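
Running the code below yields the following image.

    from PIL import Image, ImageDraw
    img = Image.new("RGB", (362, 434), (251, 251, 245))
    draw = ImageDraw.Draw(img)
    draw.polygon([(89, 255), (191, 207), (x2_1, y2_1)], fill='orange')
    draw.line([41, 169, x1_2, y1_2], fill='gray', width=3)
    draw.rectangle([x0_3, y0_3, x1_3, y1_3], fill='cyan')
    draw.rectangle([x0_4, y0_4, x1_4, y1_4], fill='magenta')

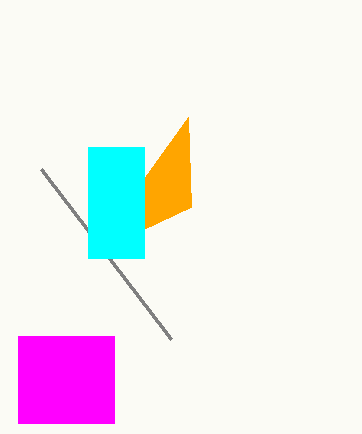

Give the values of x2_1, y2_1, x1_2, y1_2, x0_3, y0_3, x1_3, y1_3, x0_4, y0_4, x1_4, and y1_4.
x2_1 = 188
y2_1 = 117
x1_2 = 171
y1_2 = 339
x0_3 = 88
y0_3 = 147
x1_3 = 144
y1_3 = 258
x0_4 = 18
y0_4 = 336
x1_4 = 114
y1_4 = 423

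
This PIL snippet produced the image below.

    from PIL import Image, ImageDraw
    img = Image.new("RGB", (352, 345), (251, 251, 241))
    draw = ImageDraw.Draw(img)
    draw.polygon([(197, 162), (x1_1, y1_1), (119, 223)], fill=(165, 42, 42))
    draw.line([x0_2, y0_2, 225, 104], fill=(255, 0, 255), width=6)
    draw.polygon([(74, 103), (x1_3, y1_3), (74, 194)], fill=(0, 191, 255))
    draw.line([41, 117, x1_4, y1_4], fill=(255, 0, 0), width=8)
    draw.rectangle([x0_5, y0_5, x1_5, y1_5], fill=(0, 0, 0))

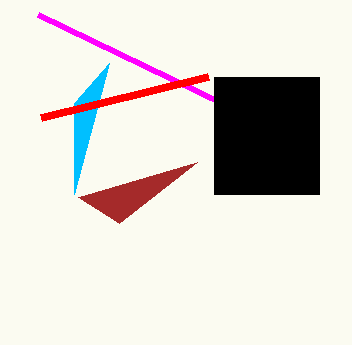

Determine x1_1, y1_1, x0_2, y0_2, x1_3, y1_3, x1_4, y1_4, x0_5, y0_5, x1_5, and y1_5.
x1_1 = 78
y1_1 = 197
x0_2 = 38
y0_2 = 14
x1_3 = 109
y1_3 = 63
x1_4 = 208
y1_4 = 76
x0_5 = 214
y0_5 = 77
x1_5 = 319
y1_5 = 194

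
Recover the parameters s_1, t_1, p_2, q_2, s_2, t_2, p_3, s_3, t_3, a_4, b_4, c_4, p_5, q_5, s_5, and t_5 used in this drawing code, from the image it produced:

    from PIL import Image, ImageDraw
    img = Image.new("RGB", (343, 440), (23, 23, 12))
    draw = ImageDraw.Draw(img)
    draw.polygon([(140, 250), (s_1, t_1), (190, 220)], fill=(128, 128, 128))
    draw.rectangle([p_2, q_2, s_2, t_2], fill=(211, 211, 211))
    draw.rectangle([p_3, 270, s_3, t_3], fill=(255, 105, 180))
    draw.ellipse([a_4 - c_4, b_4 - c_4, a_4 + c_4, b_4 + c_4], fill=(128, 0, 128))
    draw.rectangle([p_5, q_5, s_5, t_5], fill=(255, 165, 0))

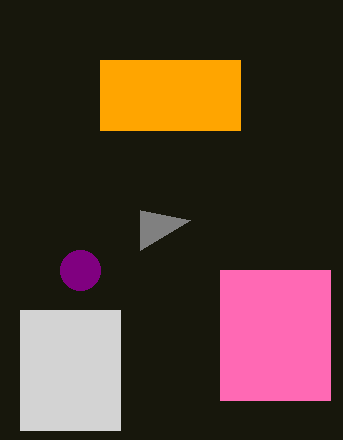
s_1 = 140
t_1 = 210
p_2 = 20
q_2 = 310
s_2 = 120
t_2 = 430
p_3 = 220
s_3 = 330
t_3 = 400
a_4 = 80
b_4 = 270
c_4 = 20
p_5 = 100
q_5 = 60
s_5 = 240
t_5 = 130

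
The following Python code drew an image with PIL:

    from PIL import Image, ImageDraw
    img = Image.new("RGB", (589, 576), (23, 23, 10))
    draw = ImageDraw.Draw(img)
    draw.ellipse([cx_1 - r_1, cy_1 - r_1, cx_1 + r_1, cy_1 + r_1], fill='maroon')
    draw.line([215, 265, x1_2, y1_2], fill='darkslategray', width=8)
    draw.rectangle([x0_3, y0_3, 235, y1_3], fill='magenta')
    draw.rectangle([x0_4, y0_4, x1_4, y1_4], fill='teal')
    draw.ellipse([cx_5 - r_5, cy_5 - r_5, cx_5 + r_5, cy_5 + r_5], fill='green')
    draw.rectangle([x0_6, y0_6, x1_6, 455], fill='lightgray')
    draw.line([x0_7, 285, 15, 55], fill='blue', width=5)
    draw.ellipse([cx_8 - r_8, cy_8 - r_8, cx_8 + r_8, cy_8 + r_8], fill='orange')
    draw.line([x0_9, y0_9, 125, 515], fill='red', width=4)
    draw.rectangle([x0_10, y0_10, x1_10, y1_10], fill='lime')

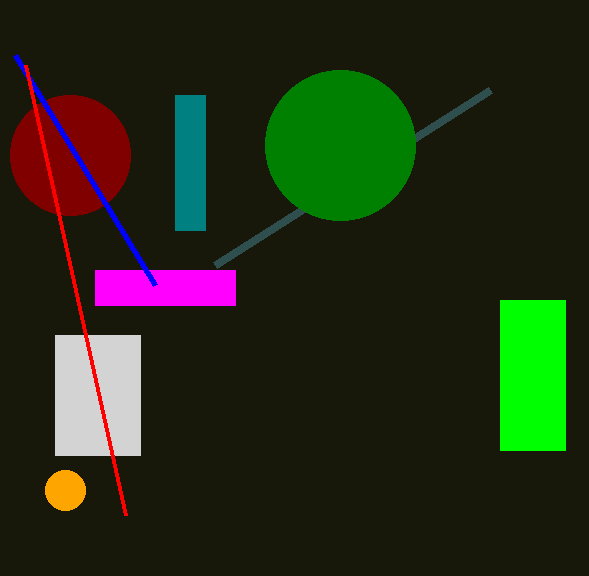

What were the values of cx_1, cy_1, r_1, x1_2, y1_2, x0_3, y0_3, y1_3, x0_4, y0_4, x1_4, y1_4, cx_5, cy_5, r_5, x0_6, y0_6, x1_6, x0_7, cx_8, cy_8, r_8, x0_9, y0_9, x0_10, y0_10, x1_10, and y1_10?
cx_1 = 70; cy_1 = 155; r_1 = 60; x1_2 = 490; y1_2 = 90; x0_3 = 95; y0_3 = 270; y1_3 = 305; x0_4 = 175; y0_4 = 95; x1_4 = 205; y1_4 = 230; cx_5 = 340; cy_5 = 145; r_5 = 75; x0_6 = 55; y0_6 = 335; x1_6 = 140; x0_7 = 155; cx_8 = 65; cy_8 = 490; r_8 = 20; x0_9 = 25; y0_9 = 65; x0_10 = 500; y0_10 = 300; x1_10 = 565; y1_10 = 450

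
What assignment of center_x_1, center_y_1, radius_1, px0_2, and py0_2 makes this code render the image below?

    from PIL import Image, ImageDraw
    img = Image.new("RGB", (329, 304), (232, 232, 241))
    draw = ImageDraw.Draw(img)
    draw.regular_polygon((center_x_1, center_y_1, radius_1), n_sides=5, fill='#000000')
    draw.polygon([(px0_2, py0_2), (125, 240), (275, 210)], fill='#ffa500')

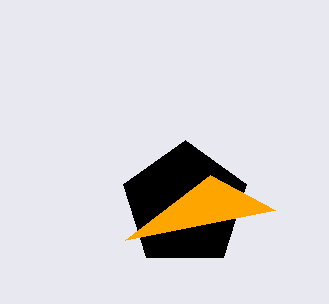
center_x_1 = 185; center_y_1 = 205; radius_1 = 65; px0_2 = 210; py0_2 = 175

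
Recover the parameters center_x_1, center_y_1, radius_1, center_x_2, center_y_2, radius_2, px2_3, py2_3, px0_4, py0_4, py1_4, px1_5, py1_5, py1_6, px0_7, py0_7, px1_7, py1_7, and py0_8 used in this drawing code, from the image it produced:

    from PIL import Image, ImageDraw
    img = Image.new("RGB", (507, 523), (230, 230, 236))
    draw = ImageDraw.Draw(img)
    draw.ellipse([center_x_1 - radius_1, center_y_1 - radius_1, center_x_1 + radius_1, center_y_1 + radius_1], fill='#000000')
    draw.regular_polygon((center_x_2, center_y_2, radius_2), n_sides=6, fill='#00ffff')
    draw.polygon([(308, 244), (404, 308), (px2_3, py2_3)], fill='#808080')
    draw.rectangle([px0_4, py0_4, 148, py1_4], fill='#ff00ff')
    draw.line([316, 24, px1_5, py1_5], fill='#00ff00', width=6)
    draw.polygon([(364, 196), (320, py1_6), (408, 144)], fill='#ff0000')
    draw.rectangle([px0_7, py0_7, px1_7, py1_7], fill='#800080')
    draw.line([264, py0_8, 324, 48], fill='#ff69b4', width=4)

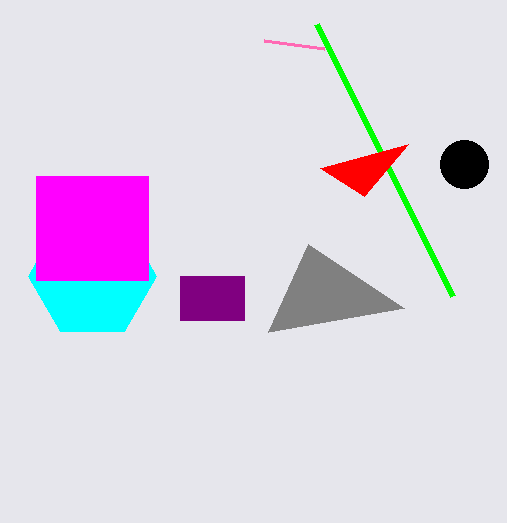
center_x_1 = 464; center_y_1 = 164; radius_1 = 24; center_x_2 = 92; center_y_2 = 276; radius_2 = 64; px2_3 = 268; py2_3 = 332; px0_4 = 36; py0_4 = 176; py1_4 = 280; px1_5 = 452; py1_5 = 296; py1_6 = 168; px0_7 = 180; py0_7 = 276; px1_7 = 244; py1_7 = 320; py0_8 = 40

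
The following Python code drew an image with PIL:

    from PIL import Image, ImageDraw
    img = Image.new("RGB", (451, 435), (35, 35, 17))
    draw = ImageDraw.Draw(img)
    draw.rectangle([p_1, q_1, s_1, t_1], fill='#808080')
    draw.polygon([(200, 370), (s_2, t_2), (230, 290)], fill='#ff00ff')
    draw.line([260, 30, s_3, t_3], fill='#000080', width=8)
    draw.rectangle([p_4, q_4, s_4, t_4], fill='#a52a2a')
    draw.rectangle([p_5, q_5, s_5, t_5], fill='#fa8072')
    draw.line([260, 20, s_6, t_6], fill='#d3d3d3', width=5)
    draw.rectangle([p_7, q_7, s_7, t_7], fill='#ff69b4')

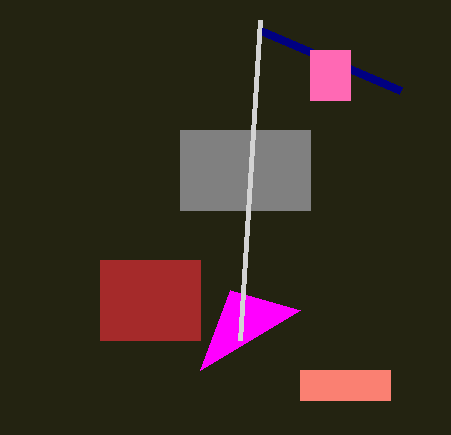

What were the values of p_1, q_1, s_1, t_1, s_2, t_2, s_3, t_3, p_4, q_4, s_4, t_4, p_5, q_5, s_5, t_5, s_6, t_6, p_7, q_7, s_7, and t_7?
p_1 = 180; q_1 = 130; s_1 = 310; t_1 = 210; s_2 = 300; t_2 = 310; s_3 = 400; t_3 = 90; p_4 = 100; q_4 = 260; s_4 = 200; t_4 = 340; p_5 = 300; q_5 = 370; s_5 = 390; t_5 = 400; s_6 = 240; t_6 = 340; p_7 = 310; q_7 = 50; s_7 = 350; t_7 = 100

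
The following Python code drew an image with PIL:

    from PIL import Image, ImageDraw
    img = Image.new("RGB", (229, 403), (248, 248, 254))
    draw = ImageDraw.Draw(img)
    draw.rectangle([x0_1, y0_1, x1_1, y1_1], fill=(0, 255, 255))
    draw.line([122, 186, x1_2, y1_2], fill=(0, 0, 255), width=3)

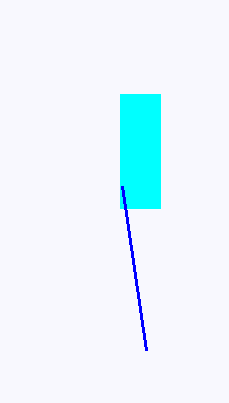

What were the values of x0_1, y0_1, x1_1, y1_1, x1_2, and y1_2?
x0_1 = 120; y0_1 = 94; x1_1 = 160; y1_1 = 208; x1_2 = 146; y1_2 = 350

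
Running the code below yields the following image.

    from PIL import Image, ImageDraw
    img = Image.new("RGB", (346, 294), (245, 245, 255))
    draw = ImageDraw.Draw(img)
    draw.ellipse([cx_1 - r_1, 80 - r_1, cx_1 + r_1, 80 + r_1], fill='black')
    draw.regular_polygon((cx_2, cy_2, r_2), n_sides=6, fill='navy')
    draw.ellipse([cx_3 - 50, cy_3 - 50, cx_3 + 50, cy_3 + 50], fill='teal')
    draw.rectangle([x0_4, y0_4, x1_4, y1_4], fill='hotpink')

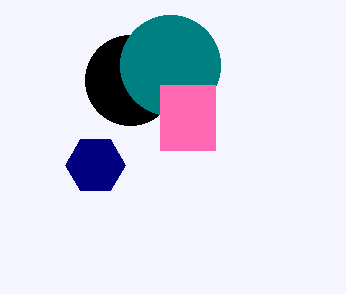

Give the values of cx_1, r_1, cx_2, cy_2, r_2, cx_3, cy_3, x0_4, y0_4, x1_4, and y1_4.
cx_1 = 130
r_1 = 45
cx_2 = 95
cy_2 = 165
r_2 = 30
cx_3 = 170
cy_3 = 65
x0_4 = 160
y0_4 = 85
x1_4 = 215
y1_4 = 150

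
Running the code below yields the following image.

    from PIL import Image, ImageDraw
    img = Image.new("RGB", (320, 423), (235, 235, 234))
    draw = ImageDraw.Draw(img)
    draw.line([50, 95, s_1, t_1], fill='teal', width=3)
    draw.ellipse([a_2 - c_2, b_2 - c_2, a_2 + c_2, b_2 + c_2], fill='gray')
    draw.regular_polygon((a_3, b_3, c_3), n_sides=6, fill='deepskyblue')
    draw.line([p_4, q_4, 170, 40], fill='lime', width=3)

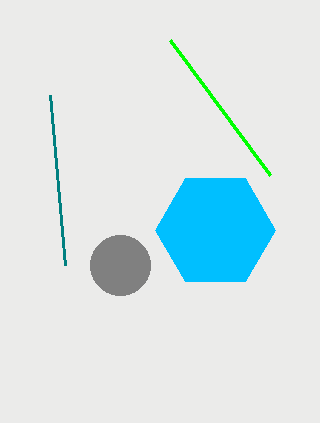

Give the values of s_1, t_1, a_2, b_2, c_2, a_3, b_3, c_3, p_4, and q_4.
s_1 = 65; t_1 = 265; a_2 = 120; b_2 = 265; c_2 = 30; a_3 = 215; b_3 = 230; c_3 = 60; p_4 = 270; q_4 = 175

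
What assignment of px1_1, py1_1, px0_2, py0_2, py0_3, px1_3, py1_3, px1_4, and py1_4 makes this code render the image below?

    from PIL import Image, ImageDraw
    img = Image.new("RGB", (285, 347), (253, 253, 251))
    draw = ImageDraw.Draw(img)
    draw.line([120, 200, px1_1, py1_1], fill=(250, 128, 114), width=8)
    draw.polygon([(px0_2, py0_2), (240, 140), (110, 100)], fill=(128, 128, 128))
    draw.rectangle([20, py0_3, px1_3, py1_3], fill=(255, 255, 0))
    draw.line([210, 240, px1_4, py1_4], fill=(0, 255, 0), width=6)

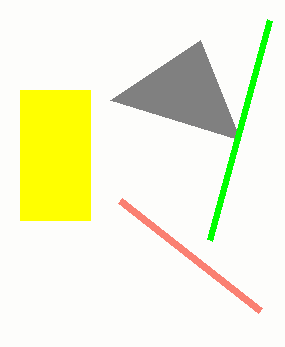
px1_1 = 260, py1_1 = 310, px0_2 = 200, py0_2 = 40, py0_3 = 90, px1_3 = 90, py1_3 = 220, px1_4 = 270, py1_4 = 20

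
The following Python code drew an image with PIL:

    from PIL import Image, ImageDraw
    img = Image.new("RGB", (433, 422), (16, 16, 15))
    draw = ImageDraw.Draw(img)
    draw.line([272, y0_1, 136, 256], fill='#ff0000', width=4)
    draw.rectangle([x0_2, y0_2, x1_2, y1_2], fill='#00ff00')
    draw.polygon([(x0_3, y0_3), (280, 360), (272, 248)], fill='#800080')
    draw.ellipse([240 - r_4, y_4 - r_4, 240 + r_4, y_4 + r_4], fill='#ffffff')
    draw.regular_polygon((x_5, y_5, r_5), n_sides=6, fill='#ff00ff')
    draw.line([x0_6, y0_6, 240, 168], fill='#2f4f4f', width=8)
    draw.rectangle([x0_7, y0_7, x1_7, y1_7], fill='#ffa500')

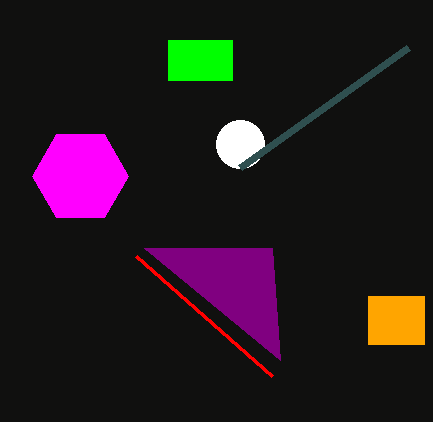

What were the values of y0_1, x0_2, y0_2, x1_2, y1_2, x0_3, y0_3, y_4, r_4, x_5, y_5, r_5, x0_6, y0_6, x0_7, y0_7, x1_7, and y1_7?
y0_1 = 376; x0_2 = 168; y0_2 = 40; x1_2 = 232; y1_2 = 80; x0_3 = 144; y0_3 = 248; y_4 = 144; r_4 = 24; x_5 = 80; y_5 = 176; r_5 = 48; x0_6 = 408; y0_6 = 48; x0_7 = 368; y0_7 = 296; x1_7 = 424; y1_7 = 344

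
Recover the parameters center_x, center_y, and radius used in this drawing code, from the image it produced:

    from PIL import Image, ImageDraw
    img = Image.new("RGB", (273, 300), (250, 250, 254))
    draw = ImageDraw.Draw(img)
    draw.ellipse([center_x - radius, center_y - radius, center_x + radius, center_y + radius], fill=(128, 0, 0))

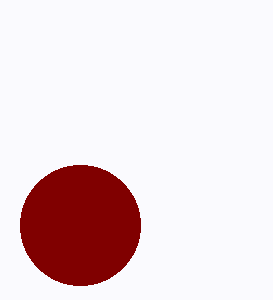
center_x = 80; center_y = 225; radius = 60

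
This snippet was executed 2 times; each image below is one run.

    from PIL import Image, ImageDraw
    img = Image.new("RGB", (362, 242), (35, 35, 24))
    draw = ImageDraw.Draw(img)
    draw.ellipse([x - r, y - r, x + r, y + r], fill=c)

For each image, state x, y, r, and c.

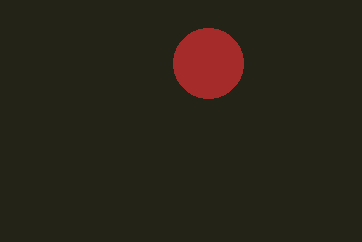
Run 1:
x = 208
y = 63
r = 35
c = 'brown'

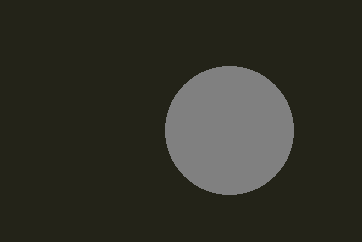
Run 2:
x = 229, y = 130, r = 64, c = 'gray'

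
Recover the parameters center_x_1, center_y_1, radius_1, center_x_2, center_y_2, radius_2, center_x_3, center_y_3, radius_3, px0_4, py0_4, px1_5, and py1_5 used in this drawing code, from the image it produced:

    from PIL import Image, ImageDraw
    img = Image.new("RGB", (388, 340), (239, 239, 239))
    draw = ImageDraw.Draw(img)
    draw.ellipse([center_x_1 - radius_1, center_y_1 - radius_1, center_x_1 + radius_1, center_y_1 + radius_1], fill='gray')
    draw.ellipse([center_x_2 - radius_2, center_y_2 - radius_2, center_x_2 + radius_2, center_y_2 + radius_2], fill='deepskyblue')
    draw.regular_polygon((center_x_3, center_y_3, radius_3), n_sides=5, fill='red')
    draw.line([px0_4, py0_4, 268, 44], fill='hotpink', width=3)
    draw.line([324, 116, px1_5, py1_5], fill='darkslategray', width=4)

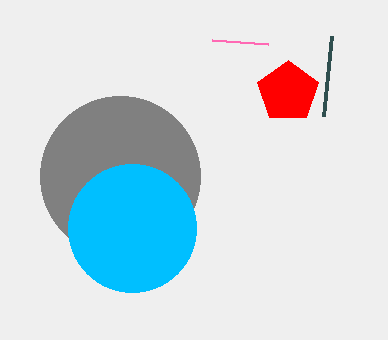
center_x_1 = 120; center_y_1 = 176; radius_1 = 80; center_x_2 = 132; center_y_2 = 228; radius_2 = 64; center_x_3 = 288; center_y_3 = 92; radius_3 = 32; px0_4 = 212; py0_4 = 40; px1_5 = 332; py1_5 = 36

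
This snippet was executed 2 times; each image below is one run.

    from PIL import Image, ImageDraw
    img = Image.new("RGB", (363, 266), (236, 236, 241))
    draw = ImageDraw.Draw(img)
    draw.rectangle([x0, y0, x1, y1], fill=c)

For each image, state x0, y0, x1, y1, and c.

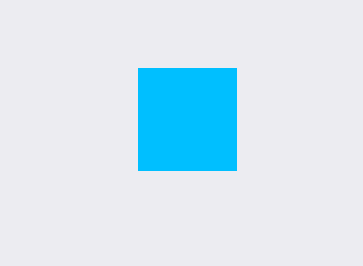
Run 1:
x0 = 138, y0 = 68, x1 = 236, y1 = 170, c = 'deepskyblue'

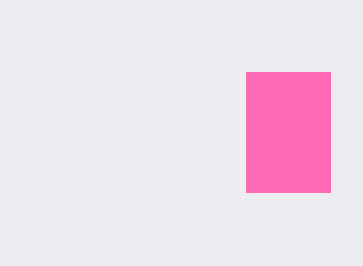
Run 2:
x0 = 246, y0 = 72, x1 = 330, y1 = 192, c = 'hotpink'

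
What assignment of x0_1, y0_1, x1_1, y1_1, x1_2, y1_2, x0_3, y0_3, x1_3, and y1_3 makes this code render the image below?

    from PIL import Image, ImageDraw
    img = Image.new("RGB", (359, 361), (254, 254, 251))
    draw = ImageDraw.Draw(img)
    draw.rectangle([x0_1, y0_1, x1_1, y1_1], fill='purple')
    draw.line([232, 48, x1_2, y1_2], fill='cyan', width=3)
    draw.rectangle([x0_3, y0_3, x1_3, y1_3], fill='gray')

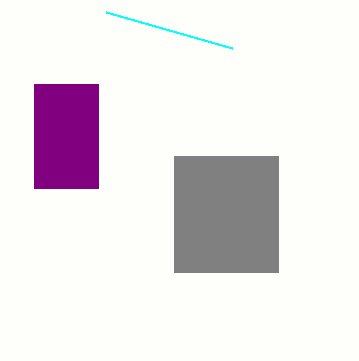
x0_1 = 34
y0_1 = 84
x1_1 = 98
y1_1 = 188
x1_2 = 106
y1_2 = 12
x0_3 = 174
y0_3 = 156
x1_3 = 278
y1_3 = 272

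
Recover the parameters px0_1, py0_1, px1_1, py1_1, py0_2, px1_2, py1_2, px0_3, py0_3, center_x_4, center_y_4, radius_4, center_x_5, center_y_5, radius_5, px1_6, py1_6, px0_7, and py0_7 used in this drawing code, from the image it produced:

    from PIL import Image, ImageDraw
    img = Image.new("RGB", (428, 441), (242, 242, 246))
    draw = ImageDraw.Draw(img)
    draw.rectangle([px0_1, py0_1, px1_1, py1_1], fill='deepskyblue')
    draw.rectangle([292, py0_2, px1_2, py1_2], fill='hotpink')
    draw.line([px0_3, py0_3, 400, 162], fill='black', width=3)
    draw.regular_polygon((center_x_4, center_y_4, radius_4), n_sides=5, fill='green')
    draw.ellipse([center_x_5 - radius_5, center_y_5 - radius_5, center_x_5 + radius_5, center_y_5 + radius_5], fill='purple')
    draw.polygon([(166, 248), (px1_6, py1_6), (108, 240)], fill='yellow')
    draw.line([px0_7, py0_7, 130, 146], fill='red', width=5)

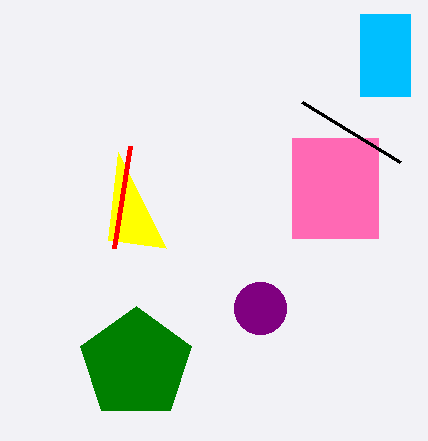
px0_1 = 360
py0_1 = 14
px1_1 = 410
py1_1 = 96
py0_2 = 138
px1_2 = 378
py1_2 = 238
px0_3 = 302
py0_3 = 102
center_x_4 = 136
center_y_4 = 364
radius_4 = 58
center_x_5 = 260
center_y_5 = 308
radius_5 = 26
px1_6 = 118
py1_6 = 152
px0_7 = 114
py0_7 = 248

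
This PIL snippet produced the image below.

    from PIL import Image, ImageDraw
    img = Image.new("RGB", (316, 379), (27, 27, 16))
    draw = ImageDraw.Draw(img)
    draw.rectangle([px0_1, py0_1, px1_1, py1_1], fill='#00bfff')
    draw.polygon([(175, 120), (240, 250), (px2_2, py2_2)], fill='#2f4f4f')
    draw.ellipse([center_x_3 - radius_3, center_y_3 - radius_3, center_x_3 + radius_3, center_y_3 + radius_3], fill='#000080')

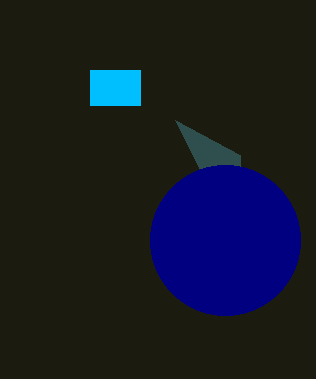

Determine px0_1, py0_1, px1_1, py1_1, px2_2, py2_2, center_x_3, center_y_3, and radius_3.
px0_1 = 90, py0_1 = 70, px1_1 = 140, py1_1 = 105, px2_2 = 240, py2_2 = 155, center_x_3 = 225, center_y_3 = 240, radius_3 = 75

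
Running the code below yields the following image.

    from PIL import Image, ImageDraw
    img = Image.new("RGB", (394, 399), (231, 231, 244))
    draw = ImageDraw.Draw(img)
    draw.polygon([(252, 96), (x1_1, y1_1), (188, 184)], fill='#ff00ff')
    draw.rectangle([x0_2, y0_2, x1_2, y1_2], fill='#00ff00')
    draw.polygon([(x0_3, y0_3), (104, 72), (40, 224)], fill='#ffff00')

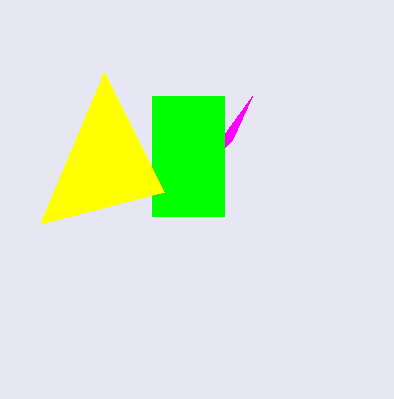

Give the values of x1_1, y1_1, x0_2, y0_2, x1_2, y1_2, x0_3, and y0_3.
x1_1 = 232; y1_1 = 140; x0_2 = 152; y0_2 = 96; x1_2 = 224; y1_2 = 216; x0_3 = 164; y0_3 = 192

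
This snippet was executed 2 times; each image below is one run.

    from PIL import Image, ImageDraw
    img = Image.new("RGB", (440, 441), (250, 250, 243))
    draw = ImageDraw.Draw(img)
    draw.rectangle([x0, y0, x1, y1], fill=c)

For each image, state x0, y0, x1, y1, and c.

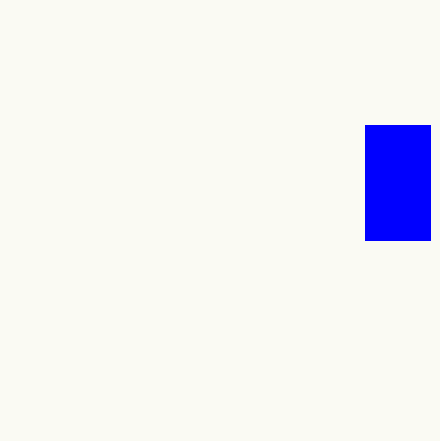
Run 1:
x0 = 365
y0 = 125
x1 = 430
y1 = 240
c = 'blue'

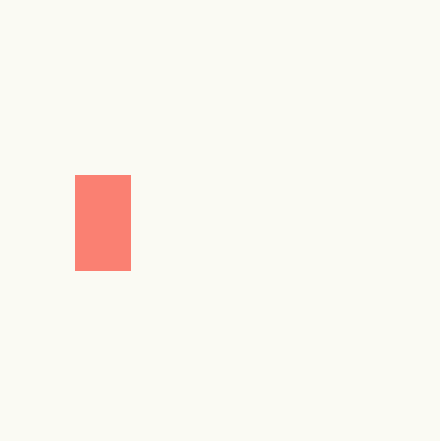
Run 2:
x0 = 75; y0 = 175; x1 = 130; y1 = 270; c = 'salmon'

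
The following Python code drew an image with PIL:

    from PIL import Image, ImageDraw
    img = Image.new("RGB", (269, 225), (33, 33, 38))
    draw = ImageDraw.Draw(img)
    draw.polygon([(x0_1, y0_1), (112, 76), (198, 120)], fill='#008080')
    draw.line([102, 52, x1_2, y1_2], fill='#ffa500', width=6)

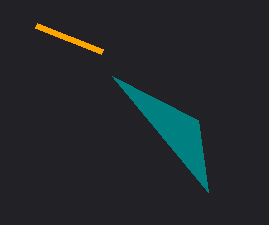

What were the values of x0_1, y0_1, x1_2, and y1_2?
x0_1 = 208; y0_1 = 192; x1_2 = 36; y1_2 = 26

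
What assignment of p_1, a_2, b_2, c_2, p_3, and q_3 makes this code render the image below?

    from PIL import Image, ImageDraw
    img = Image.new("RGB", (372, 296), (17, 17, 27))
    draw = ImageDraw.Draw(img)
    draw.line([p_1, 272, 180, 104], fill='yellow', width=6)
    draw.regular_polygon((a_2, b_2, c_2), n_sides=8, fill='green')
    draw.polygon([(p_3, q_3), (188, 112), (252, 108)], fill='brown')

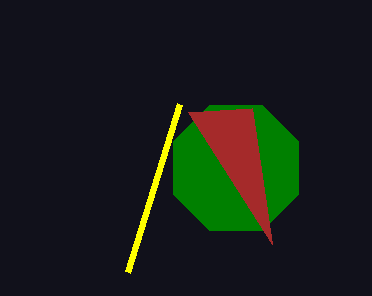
p_1 = 128; a_2 = 236; b_2 = 168; c_2 = 68; p_3 = 272; q_3 = 244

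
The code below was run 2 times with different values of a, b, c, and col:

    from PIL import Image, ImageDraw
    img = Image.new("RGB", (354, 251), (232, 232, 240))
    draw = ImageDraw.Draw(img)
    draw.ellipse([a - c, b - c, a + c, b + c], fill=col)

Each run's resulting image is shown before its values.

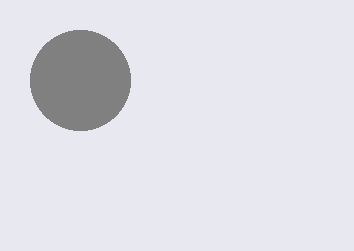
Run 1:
a = 80
b = 80
c = 50
col = 'gray'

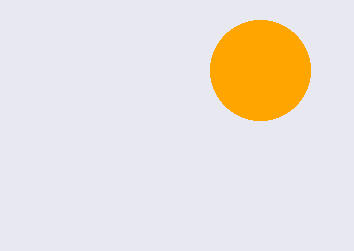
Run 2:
a = 260, b = 70, c = 50, col = 'orange'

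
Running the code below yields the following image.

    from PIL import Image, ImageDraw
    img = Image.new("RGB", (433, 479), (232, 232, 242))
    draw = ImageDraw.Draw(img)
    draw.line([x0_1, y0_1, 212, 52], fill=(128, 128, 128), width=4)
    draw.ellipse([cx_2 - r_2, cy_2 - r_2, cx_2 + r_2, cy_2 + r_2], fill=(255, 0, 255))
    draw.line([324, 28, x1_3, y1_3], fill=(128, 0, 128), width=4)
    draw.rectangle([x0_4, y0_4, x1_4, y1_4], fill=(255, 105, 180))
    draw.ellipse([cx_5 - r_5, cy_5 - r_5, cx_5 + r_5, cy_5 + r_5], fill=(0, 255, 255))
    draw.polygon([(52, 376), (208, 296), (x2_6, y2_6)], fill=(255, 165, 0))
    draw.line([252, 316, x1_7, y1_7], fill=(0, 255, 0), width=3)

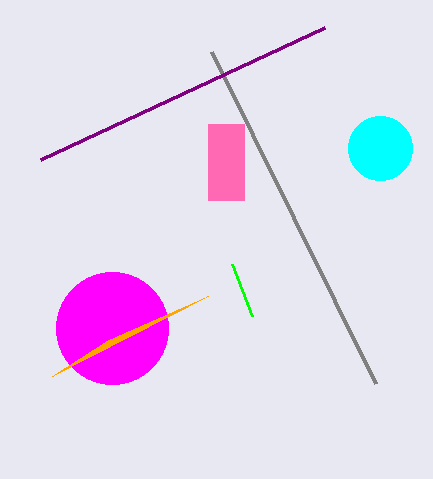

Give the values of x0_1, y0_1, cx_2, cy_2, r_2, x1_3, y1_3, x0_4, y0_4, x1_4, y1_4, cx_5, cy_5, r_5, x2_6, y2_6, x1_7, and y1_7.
x0_1 = 376
y0_1 = 384
cx_2 = 112
cy_2 = 328
r_2 = 56
x1_3 = 40
y1_3 = 160
x0_4 = 208
y0_4 = 124
x1_4 = 244
y1_4 = 200
cx_5 = 380
cy_5 = 148
r_5 = 32
x2_6 = 108
y2_6 = 340
x1_7 = 232
y1_7 = 264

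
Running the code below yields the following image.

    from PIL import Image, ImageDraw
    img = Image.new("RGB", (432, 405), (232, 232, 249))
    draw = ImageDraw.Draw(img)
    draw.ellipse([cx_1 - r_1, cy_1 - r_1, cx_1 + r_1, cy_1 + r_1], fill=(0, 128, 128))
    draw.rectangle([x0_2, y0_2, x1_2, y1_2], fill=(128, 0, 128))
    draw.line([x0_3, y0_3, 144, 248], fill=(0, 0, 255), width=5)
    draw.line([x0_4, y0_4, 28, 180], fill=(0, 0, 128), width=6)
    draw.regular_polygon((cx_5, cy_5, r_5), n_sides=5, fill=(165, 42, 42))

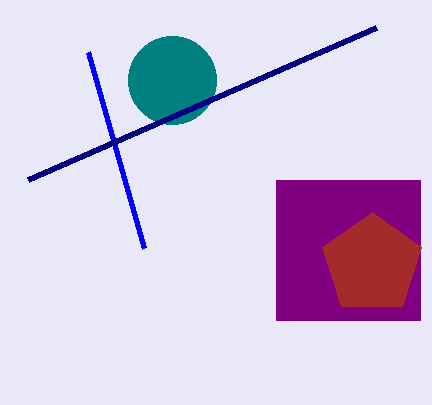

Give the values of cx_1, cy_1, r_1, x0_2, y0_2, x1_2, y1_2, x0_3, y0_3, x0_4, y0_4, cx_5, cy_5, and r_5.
cx_1 = 172; cy_1 = 80; r_1 = 44; x0_2 = 276; y0_2 = 180; x1_2 = 420; y1_2 = 320; x0_3 = 88; y0_3 = 52; x0_4 = 376; y0_4 = 28; cx_5 = 372; cy_5 = 264; r_5 = 52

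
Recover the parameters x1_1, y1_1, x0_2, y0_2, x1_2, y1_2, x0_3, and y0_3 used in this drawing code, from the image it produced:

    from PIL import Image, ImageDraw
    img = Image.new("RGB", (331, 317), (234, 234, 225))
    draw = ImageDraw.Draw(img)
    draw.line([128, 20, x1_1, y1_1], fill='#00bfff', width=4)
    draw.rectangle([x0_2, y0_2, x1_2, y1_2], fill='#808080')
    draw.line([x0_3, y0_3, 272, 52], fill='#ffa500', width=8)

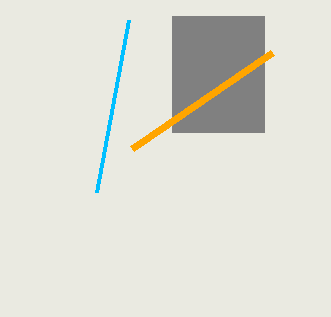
x1_1 = 96
y1_1 = 192
x0_2 = 172
y0_2 = 16
x1_2 = 264
y1_2 = 132
x0_3 = 132
y0_3 = 148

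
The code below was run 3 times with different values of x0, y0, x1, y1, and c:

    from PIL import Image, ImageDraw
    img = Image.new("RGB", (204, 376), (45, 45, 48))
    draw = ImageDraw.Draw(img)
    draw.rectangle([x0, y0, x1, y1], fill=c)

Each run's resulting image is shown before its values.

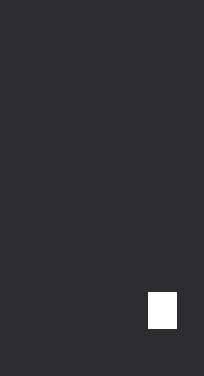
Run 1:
x0 = 148, y0 = 292, x1 = 176, y1 = 328, c = 'white'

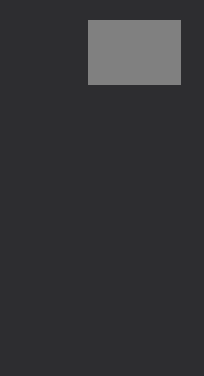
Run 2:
x0 = 88; y0 = 20; x1 = 180; y1 = 84; c = 'gray'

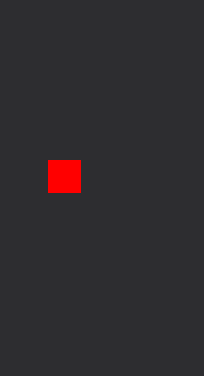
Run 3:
x0 = 48
y0 = 160
x1 = 80
y1 = 192
c = 'red'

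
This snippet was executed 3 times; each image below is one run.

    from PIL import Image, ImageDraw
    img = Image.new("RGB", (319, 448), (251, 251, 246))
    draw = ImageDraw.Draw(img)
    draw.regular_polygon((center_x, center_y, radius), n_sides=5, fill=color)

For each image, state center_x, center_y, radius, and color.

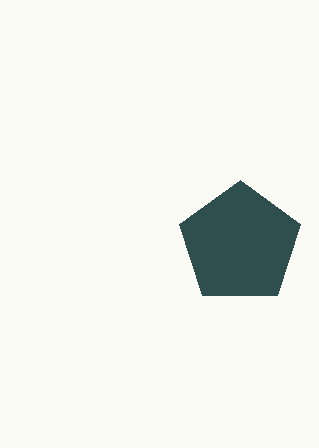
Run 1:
center_x = 240, center_y = 244, radius = 64, color = 'darkslategray'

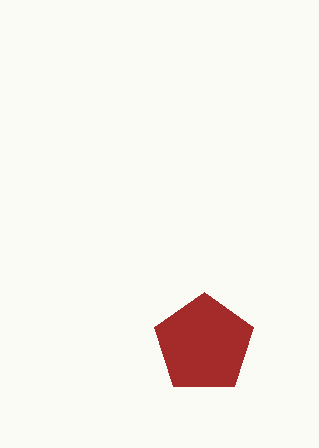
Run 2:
center_x = 204
center_y = 344
radius = 52
color = 'brown'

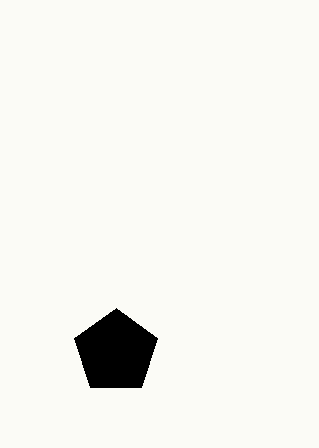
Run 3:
center_x = 116, center_y = 352, radius = 44, color = 'black'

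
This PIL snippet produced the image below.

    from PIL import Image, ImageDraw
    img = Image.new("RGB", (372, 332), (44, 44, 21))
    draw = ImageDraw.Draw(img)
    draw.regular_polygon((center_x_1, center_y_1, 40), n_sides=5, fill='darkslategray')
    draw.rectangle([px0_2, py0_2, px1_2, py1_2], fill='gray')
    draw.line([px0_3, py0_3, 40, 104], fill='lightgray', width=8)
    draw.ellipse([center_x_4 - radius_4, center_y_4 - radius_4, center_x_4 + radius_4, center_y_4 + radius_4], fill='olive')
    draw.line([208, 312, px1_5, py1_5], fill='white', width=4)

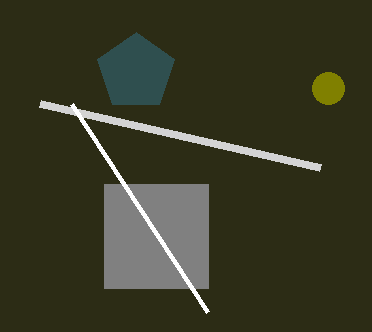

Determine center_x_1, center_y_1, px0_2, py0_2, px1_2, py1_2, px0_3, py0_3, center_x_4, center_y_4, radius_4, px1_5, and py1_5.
center_x_1 = 136, center_y_1 = 72, px0_2 = 104, py0_2 = 184, px1_2 = 208, py1_2 = 288, px0_3 = 320, py0_3 = 168, center_x_4 = 328, center_y_4 = 88, radius_4 = 16, px1_5 = 72, py1_5 = 104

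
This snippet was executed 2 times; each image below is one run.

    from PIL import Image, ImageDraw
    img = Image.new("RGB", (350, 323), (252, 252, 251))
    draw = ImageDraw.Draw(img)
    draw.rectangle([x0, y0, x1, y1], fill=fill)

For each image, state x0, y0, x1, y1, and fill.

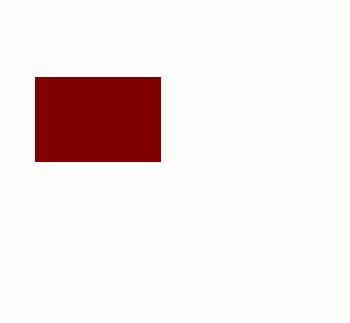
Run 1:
x0 = 35; y0 = 77; x1 = 160; y1 = 161; fill = 'maroon'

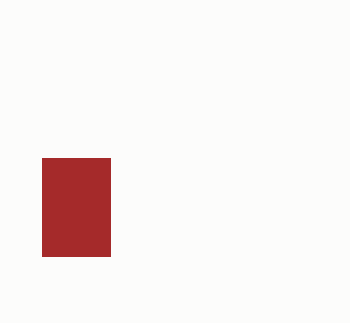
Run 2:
x0 = 42
y0 = 158
x1 = 110
y1 = 256
fill = 'brown'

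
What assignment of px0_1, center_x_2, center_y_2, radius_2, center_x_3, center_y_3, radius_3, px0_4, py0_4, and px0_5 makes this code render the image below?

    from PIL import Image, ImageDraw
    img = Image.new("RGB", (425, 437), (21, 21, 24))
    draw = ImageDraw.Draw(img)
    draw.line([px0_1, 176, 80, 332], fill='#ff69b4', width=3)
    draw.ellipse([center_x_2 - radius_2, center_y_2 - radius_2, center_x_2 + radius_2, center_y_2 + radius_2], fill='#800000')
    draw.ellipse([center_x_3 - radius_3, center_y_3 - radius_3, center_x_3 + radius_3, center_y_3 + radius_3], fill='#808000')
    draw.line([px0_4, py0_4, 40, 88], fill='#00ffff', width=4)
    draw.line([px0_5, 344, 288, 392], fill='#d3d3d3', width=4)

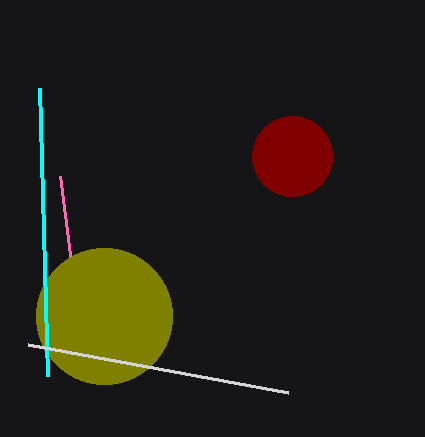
px0_1 = 60
center_x_2 = 292
center_y_2 = 156
radius_2 = 40
center_x_3 = 104
center_y_3 = 316
radius_3 = 68
px0_4 = 48
py0_4 = 376
px0_5 = 28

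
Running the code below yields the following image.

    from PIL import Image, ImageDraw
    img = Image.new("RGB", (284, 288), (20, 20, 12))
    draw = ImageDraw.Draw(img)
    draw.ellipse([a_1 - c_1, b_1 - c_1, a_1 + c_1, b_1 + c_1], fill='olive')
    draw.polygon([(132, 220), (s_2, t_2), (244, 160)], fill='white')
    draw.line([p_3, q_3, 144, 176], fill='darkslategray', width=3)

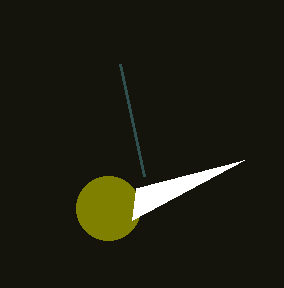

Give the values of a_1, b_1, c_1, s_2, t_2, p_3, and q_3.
a_1 = 108
b_1 = 208
c_1 = 32
s_2 = 136
t_2 = 188
p_3 = 120
q_3 = 64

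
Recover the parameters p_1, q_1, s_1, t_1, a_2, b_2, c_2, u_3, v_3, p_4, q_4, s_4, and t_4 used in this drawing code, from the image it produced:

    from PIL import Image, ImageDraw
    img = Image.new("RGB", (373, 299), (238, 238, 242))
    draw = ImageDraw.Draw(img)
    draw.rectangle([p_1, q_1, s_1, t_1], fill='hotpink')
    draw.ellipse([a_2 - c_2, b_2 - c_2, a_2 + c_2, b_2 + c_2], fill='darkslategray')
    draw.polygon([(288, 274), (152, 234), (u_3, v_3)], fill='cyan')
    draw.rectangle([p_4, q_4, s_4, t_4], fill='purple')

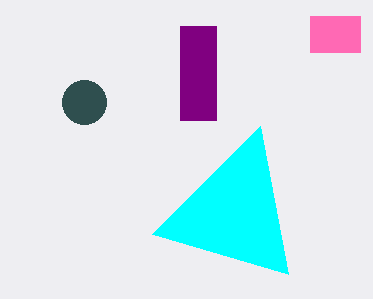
p_1 = 310; q_1 = 16; s_1 = 360; t_1 = 52; a_2 = 84; b_2 = 102; c_2 = 22; u_3 = 260; v_3 = 126; p_4 = 180; q_4 = 26; s_4 = 216; t_4 = 120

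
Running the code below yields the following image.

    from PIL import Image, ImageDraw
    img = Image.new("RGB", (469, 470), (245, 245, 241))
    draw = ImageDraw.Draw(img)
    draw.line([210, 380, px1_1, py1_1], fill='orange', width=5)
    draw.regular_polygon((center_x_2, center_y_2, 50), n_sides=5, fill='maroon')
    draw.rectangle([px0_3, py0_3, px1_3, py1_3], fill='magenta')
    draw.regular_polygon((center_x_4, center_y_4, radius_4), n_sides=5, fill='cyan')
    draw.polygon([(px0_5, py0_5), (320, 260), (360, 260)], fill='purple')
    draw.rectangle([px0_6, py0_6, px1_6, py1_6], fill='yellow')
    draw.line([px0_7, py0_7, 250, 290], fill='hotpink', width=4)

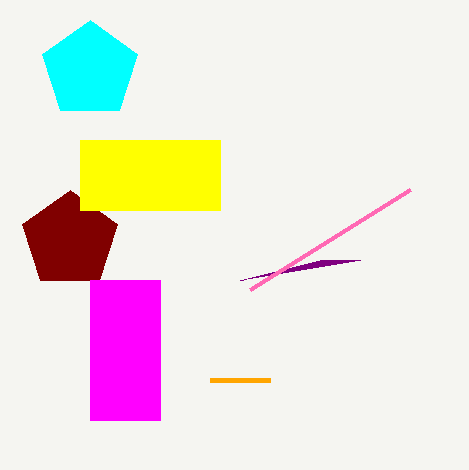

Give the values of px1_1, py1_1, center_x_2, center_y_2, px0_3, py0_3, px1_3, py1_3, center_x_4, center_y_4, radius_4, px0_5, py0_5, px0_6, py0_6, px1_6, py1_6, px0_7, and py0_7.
px1_1 = 270
py1_1 = 380
center_x_2 = 70
center_y_2 = 240
px0_3 = 90
py0_3 = 280
px1_3 = 160
py1_3 = 420
center_x_4 = 90
center_y_4 = 70
radius_4 = 50
px0_5 = 240
py0_5 = 280
px0_6 = 80
py0_6 = 140
px1_6 = 220
py1_6 = 210
px0_7 = 410
py0_7 = 190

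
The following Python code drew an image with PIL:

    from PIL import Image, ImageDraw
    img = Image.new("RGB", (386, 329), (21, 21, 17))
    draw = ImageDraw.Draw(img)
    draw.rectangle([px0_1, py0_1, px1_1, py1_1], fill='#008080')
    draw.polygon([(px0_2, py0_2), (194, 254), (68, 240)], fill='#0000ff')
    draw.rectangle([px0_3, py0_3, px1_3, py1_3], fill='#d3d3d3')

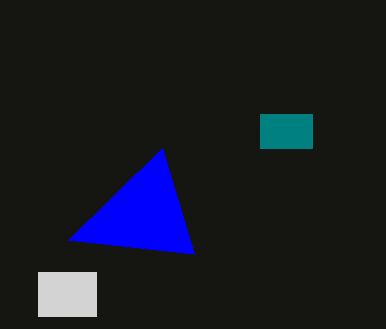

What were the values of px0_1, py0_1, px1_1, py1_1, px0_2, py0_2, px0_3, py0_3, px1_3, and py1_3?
px0_1 = 260, py0_1 = 114, px1_1 = 312, py1_1 = 148, px0_2 = 162, py0_2 = 148, px0_3 = 38, py0_3 = 272, px1_3 = 96, py1_3 = 316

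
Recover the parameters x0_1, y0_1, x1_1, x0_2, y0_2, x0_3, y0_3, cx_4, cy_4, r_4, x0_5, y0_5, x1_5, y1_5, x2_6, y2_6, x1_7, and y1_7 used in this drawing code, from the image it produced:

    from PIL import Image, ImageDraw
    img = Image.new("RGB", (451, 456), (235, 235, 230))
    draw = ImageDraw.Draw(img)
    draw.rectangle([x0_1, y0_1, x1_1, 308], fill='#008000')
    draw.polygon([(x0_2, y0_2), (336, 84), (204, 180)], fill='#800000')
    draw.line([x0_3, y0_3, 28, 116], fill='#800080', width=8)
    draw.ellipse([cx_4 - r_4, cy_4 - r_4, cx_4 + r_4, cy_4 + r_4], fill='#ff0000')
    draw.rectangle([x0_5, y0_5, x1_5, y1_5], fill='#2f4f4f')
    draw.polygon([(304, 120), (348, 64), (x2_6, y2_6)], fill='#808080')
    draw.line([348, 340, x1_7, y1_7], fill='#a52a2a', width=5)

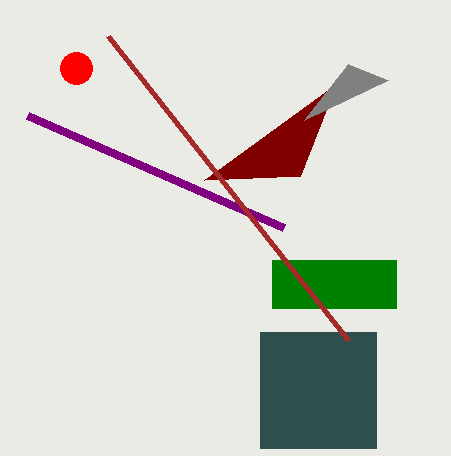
x0_1 = 272, y0_1 = 260, x1_1 = 396, x0_2 = 300, y0_2 = 176, x0_3 = 284, y0_3 = 228, cx_4 = 76, cy_4 = 68, r_4 = 16, x0_5 = 260, y0_5 = 332, x1_5 = 376, y1_5 = 448, x2_6 = 388, y2_6 = 80, x1_7 = 108, y1_7 = 36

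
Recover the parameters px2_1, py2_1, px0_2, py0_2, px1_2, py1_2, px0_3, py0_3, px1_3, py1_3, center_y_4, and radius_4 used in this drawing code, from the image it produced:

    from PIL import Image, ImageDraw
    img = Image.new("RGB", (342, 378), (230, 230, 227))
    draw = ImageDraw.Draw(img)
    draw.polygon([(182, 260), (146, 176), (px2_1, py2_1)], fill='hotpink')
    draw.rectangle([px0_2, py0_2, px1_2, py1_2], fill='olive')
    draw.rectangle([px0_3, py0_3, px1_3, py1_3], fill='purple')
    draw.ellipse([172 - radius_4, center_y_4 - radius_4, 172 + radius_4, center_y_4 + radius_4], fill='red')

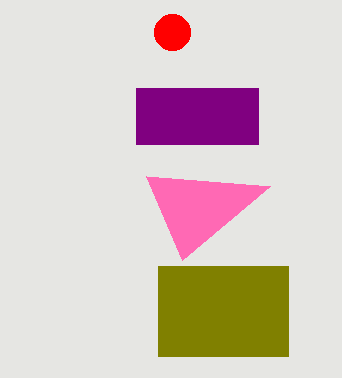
px2_1 = 270, py2_1 = 186, px0_2 = 158, py0_2 = 266, px1_2 = 288, py1_2 = 356, px0_3 = 136, py0_3 = 88, px1_3 = 258, py1_3 = 144, center_y_4 = 32, radius_4 = 18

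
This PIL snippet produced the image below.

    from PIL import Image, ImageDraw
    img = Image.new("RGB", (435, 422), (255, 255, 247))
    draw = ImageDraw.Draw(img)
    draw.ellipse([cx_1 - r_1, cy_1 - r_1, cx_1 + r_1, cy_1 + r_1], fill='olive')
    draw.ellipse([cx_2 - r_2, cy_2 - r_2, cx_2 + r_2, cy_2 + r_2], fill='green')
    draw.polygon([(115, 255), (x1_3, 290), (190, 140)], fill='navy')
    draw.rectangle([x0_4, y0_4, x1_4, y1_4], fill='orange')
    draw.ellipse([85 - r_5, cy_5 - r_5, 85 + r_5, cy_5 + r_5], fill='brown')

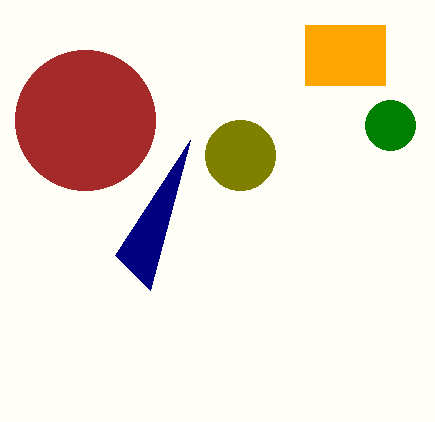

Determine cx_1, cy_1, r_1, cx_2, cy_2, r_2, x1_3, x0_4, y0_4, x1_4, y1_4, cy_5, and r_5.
cx_1 = 240, cy_1 = 155, r_1 = 35, cx_2 = 390, cy_2 = 125, r_2 = 25, x1_3 = 150, x0_4 = 305, y0_4 = 25, x1_4 = 385, y1_4 = 85, cy_5 = 120, r_5 = 70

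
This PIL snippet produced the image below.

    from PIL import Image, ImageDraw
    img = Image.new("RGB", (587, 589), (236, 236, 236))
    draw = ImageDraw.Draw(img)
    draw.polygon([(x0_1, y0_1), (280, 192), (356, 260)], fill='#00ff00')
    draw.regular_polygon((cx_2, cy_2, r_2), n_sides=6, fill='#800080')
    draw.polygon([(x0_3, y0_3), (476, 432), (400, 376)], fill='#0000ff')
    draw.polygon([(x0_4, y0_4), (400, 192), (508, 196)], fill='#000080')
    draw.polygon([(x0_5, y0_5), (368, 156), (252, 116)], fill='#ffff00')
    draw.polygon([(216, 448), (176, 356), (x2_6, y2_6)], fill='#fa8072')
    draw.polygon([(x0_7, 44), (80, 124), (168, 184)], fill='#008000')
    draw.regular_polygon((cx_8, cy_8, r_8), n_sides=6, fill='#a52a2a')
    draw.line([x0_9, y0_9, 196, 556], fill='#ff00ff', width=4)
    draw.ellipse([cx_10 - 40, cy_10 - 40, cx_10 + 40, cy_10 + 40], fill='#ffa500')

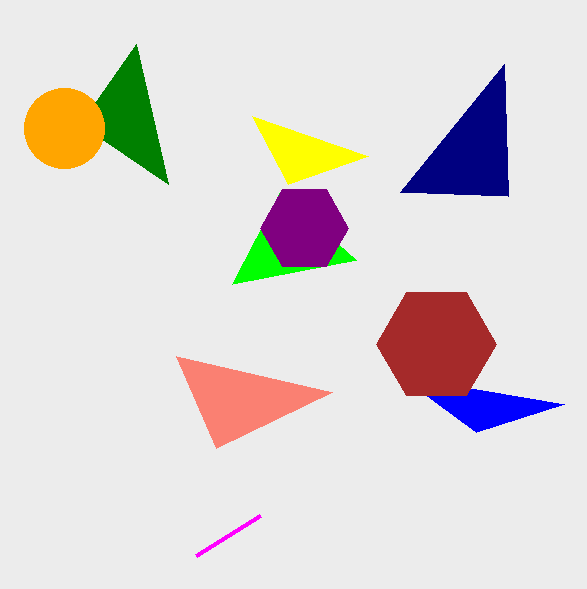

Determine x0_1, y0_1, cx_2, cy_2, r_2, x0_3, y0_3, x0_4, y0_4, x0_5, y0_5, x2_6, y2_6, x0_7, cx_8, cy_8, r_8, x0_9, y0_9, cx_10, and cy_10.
x0_1 = 232, y0_1 = 284, cx_2 = 304, cy_2 = 228, r_2 = 44, x0_3 = 564, y0_3 = 404, x0_4 = 504, y0_4 = 64, x0_5 = 288, y0_5 = 184, x2_6 = 332, y2_6 = 392, x0_7 = 136, cx_8 = 436, cy_8 = 344, r_8 = 60, x0_9 = 260, y0_9 = 516, cx_10 = 64, cy_10 = 128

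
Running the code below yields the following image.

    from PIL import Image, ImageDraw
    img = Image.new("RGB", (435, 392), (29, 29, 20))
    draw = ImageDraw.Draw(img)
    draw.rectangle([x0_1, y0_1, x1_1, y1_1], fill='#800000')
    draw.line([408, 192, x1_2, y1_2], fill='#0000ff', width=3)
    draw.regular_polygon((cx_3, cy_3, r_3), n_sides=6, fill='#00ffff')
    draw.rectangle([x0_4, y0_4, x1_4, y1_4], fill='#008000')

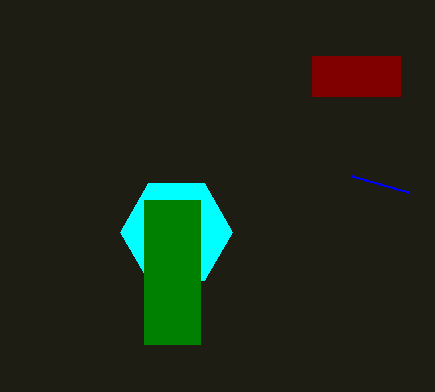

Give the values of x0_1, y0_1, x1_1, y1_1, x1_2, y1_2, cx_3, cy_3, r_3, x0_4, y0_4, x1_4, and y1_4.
x0_1 = 312
y0_1 = 56
x1_1 = 400
y1_1 = 96
x1_2 = 352
y1_2 = 176
cx_3 = 176
cy_3 = 232
r_3 = 56
x0_4 = 144
y0_4 = 200
x1_4 = 200
y1_4 = 344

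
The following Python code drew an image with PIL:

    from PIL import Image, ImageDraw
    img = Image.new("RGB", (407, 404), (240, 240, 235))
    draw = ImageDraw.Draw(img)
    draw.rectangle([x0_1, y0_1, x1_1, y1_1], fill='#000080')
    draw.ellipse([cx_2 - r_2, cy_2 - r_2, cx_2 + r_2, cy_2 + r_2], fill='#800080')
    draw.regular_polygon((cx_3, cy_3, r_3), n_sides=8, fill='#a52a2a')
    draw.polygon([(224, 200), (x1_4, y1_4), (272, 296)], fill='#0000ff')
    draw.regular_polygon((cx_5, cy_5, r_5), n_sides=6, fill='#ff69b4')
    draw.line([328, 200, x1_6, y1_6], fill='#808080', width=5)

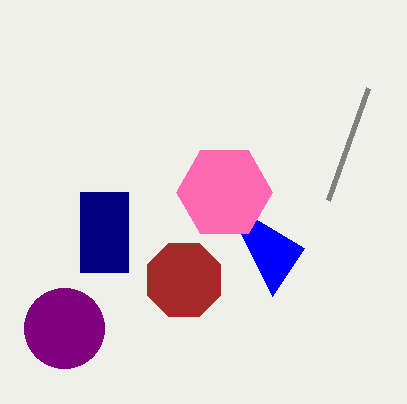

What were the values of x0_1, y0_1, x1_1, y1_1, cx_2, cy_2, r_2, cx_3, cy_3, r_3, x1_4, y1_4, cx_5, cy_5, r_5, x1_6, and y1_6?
x0_1 = 80, y0_1 = 192, x1_1 = 128, y1_1 = 272, cx_2 = 64, cy_2 = 328, r_2 = 40, cx_3 = 184, cy_3 = 280, r_3 = 40, x1_4 = 304, y1_4 = 248, cx_5 = 224, cy_5 = 192, r_5 = 48, x1_6 = 368, y1_6 = 88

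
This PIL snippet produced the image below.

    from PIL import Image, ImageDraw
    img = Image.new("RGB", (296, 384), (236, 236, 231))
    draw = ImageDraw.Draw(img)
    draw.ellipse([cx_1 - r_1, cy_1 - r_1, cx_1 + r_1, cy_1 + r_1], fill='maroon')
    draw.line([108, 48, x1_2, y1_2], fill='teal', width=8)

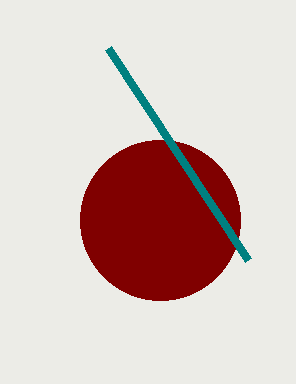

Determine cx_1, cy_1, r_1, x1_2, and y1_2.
cx_1 = 160, cy_1 = 220, r_1 = 80, x1_2 = 248, y1_2 = 260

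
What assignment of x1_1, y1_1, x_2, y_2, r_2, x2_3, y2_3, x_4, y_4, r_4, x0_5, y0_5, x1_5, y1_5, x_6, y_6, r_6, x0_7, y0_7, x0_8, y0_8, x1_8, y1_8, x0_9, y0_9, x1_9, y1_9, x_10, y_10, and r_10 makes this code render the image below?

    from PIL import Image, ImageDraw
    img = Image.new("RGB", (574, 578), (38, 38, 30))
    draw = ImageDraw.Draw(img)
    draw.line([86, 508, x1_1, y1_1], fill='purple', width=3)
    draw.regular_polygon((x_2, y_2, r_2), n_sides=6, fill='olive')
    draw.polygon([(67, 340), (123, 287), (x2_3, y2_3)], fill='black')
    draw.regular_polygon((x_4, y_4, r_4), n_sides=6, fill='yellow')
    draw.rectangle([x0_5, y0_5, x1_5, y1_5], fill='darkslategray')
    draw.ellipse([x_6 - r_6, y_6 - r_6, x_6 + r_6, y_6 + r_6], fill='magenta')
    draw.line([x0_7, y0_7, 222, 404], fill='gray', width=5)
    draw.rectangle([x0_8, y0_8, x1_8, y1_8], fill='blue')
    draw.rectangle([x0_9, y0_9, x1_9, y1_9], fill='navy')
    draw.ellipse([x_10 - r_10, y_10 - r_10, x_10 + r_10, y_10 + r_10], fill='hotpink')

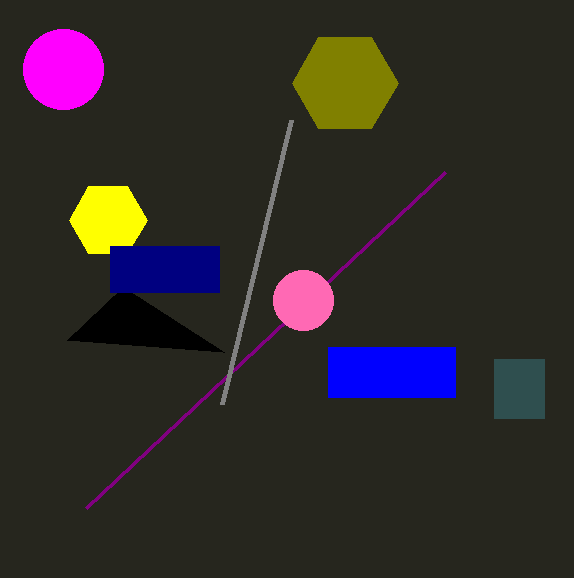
x1_1 = 445, y1_1 = 172, x_2 = 345, y_2 = 83, r_2 = 53, x2_3 = 224, y2_3 = 352, x_4 = 108, y_4 = 220, r_4 = 39, x0_5 = 494, y0_5 = 359, x1_5 = 544, y1_5 = 418, x_6 = 63, y_6 = 69, r_6 = 40, x0_7 = 291, y0_7 = 120, x0_8 = 328, y0_8 = 347, x1_8 = 455, y1_8 = 397, x0_9 = 110, y0_9 = 246, x1_9 = 219, y1_9 = 292, x_10 = 303, y_10 = 300, r_10 = 30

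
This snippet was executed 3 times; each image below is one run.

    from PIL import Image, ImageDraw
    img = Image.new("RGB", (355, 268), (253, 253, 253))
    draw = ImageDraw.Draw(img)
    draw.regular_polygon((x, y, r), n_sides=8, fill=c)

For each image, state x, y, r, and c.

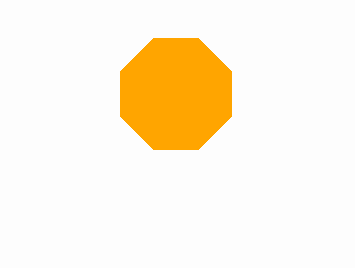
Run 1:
x = 176
y = 94
r = 60
c = 'orange'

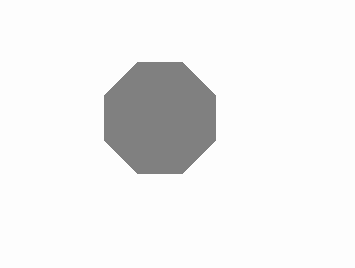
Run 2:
x = 160
y = 118
r = 60
c = 'gray'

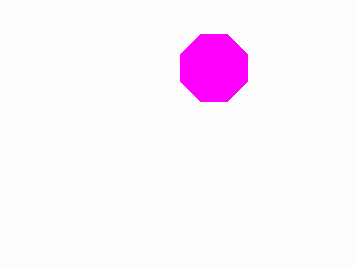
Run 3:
x = 214; y = 68; r = 36; c = 'magenta'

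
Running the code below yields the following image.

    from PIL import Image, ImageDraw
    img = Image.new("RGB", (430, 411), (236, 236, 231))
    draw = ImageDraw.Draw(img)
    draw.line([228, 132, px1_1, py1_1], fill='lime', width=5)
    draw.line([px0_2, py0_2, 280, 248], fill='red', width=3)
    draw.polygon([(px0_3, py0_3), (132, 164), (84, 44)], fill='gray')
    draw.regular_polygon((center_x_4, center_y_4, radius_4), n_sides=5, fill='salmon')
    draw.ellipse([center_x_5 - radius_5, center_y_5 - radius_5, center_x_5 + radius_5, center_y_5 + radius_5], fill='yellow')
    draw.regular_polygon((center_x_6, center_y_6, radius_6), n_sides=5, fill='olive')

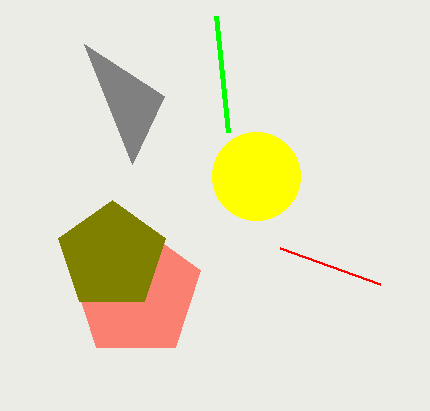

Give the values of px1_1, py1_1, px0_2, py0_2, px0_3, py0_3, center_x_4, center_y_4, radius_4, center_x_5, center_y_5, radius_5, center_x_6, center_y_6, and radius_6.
px1_1 = 216; py1_1 = 16; px0_2 = 380; py0_2 = 284; px0_3 = 164; py0_3 = 96; center_x_4 = 136; center_y_4 = 292; radius_4 = 68; center_x_5 = 256; center_y_5 = 176; radius_5 = 44; center_x_6 = 112; center_y_6 = 256; radius_6 = 56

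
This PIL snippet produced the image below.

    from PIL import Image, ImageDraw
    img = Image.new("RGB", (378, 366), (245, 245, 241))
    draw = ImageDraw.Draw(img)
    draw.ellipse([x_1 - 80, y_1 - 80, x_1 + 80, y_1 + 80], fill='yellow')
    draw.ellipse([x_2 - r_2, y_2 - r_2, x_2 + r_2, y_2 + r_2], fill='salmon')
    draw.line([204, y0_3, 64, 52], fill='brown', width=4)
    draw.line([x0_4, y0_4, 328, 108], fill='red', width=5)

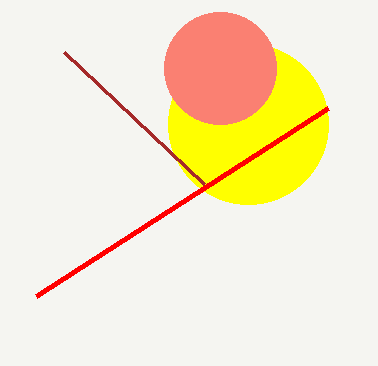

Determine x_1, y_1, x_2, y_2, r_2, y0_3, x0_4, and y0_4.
x_1 = 248, y_1 = 124, x_2 = 220, y_2 = 68, r_2 = 56, y0_3 = 184, x0_4 = 36, y0_4 = 296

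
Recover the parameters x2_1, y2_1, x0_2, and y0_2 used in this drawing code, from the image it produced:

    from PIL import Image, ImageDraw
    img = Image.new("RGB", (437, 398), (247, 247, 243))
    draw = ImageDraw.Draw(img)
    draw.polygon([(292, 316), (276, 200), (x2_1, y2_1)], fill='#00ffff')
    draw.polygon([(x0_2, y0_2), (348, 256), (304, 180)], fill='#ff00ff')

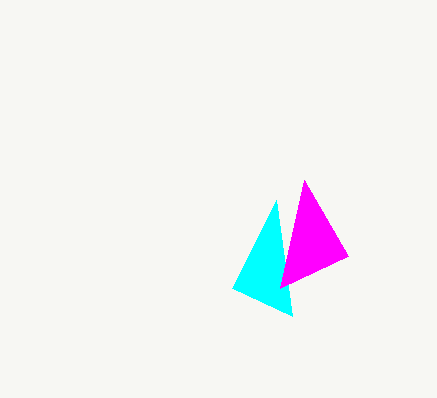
x2_1 = 232
y2_1 = 288
x0_2 = 280
y0_2 = 288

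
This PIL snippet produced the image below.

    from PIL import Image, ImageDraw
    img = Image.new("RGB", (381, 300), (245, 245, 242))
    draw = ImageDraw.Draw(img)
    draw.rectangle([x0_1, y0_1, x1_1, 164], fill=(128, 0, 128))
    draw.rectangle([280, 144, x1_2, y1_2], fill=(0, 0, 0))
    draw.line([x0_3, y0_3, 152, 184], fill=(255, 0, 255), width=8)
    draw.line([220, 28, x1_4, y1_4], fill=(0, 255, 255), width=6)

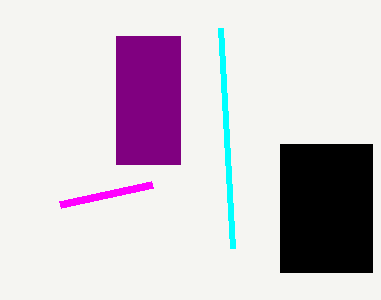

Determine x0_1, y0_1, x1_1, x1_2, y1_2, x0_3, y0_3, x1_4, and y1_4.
x0_1 = 116; y0_1 = 36; x1_1 = 180; x1_2 = 372; y1_2 = 272; x0_3 = 60; y0_3 = 204; x1_4 = 232; y1_4 = 248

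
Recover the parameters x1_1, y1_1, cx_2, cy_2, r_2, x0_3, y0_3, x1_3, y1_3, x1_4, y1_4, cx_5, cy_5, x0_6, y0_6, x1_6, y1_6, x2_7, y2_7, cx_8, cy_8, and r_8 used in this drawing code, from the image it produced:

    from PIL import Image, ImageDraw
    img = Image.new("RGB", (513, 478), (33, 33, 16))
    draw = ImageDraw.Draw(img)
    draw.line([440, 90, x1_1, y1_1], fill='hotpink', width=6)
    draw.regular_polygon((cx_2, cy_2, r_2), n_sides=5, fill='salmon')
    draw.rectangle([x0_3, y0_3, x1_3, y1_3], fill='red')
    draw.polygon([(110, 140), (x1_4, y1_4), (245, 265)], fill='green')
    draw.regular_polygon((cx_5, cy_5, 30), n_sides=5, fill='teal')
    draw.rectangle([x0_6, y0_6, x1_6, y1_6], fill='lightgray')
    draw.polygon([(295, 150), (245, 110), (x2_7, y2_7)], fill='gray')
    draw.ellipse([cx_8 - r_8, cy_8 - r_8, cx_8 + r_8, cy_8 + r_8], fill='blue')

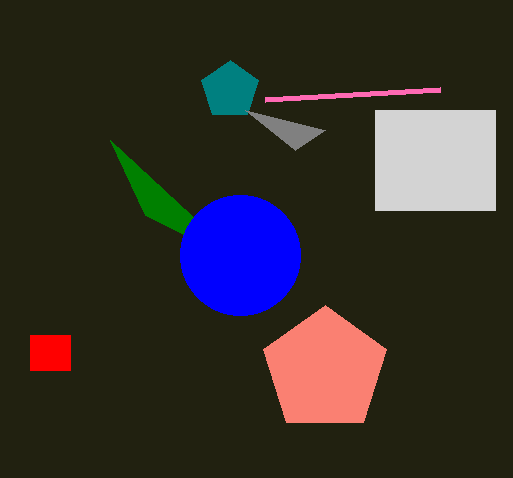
x1_1 = 265
y1_1 = 100
cx_2 = 325
cy_2 = 370
r_2 = 65
x0_3 = 30
y0_3 = 335
x1_3 = 70
y1_3 = 370
x1_4 = 145
y1_4 = 215
cx_5 = 230
cy_5 = 90
x0_6 = 375
y0_6 = 110
x1_6 = 495
y1_6 = 210
x2_7 = 325
y2_7 = 130
cx_8 = 240
cy_8 = 255
r_8 = 60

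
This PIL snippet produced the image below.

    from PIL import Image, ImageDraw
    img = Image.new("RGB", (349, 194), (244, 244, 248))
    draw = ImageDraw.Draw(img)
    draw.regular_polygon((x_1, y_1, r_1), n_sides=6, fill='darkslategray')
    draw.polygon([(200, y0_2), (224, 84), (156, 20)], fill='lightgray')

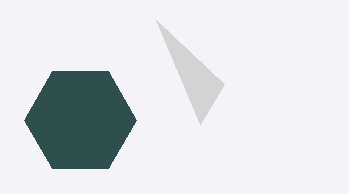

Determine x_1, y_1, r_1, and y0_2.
x_1 = 80
y_1 = 120
r_1 = 56
y0_2 = 124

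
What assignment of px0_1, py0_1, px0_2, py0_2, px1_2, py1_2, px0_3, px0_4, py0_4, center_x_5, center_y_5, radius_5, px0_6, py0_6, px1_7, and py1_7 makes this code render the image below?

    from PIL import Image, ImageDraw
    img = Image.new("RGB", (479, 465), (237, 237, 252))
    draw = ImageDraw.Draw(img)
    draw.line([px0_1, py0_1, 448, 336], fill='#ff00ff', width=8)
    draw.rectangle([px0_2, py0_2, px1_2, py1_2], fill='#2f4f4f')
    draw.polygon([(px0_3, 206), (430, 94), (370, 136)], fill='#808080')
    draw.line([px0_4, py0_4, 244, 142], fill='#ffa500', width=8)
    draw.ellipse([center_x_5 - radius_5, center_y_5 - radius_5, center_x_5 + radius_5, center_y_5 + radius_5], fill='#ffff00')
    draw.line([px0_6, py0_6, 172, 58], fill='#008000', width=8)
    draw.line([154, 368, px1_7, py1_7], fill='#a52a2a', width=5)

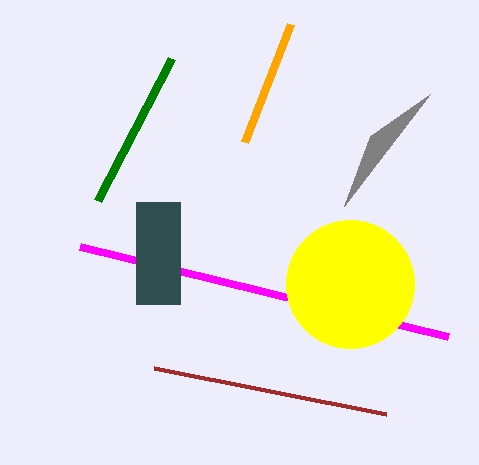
px0_1 = 80, py0_1 = 246, px0_2 = 136, py0_2 = 202, px1_2 = 180, py1_2 = 304, px0_3 = 344, px0_4 = 290, py0_4 = 24, center_x_5 = 350, center_y_5 = 284, radius_5 = 64, px0_6 = 98, py0_6 = 200, px1_7 = 386, py1_7 = 414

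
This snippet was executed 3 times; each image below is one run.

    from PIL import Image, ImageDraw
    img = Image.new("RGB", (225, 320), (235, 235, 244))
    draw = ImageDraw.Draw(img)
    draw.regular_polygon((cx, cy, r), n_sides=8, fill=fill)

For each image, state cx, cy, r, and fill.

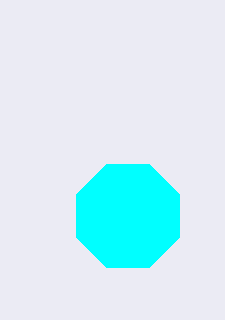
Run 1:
cx = 128, cy = 216, r = 56, fill = 'cyan'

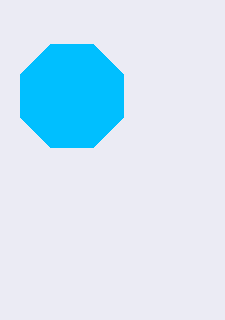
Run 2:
cx = 72, cy = 96, r = 56, fill = 'deepskyblue'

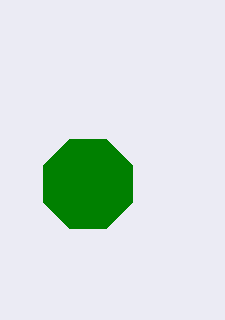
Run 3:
cx = 88; cy = 184; r = 48; fill = 'green'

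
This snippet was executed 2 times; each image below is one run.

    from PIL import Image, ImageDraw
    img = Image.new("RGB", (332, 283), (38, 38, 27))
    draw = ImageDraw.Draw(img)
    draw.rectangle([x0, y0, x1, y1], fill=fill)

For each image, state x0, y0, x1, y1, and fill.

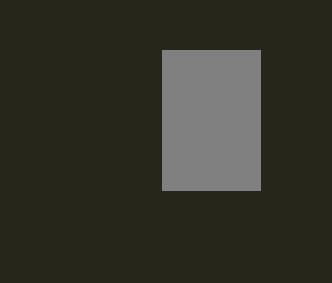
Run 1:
x0 = 162
y0 = 50
x1 = 260
y1 = 190
fill = 'gray'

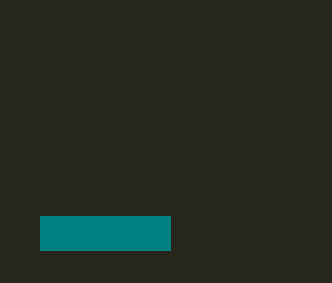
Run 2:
x0 = 40; y0 = 216; x1 = 170; y1 = 250; fill = 'teal'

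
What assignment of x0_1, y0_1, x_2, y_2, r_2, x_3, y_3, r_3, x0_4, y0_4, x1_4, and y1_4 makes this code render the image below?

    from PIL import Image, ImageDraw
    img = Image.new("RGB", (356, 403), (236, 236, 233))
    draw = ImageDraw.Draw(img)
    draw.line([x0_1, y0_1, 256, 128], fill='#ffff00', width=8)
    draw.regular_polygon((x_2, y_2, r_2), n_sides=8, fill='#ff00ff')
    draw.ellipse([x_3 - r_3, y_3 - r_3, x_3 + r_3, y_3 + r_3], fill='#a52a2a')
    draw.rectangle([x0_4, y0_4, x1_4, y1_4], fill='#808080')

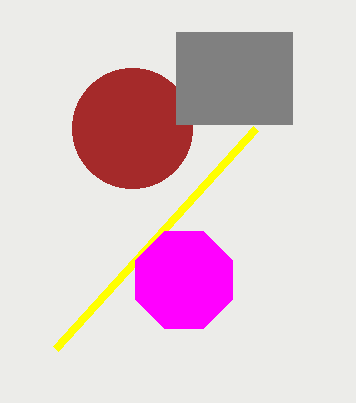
x0_1 = 56, y0_1 = 348, x_2 = 184, y_2 = 280, r_2 = 52, x_3 = 132, y_3 = 128, r_3 = 60, x0_4 = 176, y0_4 = 32, x1_4 = 292, y1_4 = 124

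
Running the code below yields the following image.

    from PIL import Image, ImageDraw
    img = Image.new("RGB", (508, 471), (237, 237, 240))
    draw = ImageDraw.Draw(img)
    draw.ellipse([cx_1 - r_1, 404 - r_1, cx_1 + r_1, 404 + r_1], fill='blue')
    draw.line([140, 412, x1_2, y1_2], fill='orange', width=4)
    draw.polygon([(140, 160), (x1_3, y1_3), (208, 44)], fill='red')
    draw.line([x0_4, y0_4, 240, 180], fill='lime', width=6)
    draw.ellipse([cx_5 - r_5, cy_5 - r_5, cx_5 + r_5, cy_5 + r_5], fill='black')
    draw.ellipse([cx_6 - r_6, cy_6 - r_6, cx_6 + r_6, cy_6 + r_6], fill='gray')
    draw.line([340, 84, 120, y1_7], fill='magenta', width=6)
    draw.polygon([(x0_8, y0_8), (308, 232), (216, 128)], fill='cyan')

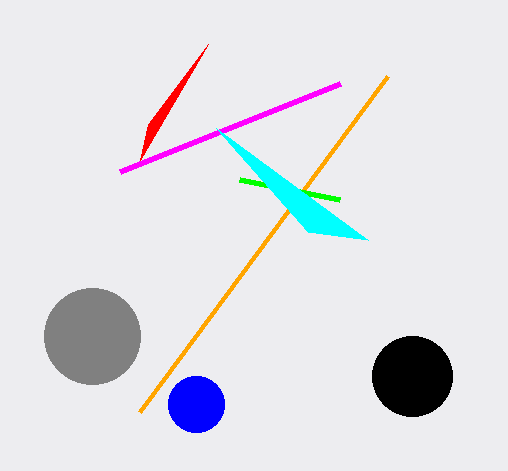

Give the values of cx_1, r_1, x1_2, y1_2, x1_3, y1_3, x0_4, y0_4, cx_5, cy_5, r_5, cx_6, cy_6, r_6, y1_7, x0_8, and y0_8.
cx_1 = 196, r_1 = 28, x1_2 = 388, y1_2 = 76, x1_3 = 148, y1_3 = 124, x0_4 = 340, y0_4 = 200, cx_5 = 412, cy_5 = 376, r_5 = 40, cx_6 = 92, cy_6 = 336, r_6 = 48, y1_7 = 172, x0_8 = 368, y0_8 = 240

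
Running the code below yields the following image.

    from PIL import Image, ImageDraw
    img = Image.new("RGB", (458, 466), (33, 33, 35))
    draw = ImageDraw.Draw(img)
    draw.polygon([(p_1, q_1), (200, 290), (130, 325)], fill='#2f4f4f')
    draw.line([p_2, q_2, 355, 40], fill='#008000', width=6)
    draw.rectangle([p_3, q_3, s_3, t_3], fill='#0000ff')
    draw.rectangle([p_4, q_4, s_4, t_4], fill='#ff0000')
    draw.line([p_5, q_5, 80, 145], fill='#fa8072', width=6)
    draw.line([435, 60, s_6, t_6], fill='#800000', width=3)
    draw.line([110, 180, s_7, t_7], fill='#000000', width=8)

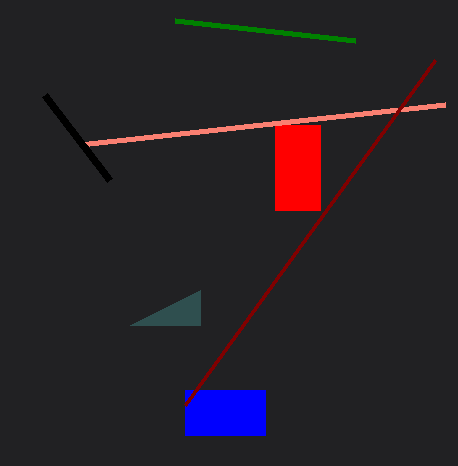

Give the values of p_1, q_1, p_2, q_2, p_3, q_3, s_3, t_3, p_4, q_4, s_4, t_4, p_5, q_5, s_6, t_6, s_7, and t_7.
p_1 = 200; q_1 = 325; p_2 = 175; q_2 = 20; p_3 = 185; q_3 = 390; s_3 = 265; t_3 = 435; p_4 = 275; q_4 = 125; s_4 = 320; t_4 = 210; p_5 = 445; q_5 = 105; s_6 = 185; t_6 = 405; s_7 = 45; t_7 = 95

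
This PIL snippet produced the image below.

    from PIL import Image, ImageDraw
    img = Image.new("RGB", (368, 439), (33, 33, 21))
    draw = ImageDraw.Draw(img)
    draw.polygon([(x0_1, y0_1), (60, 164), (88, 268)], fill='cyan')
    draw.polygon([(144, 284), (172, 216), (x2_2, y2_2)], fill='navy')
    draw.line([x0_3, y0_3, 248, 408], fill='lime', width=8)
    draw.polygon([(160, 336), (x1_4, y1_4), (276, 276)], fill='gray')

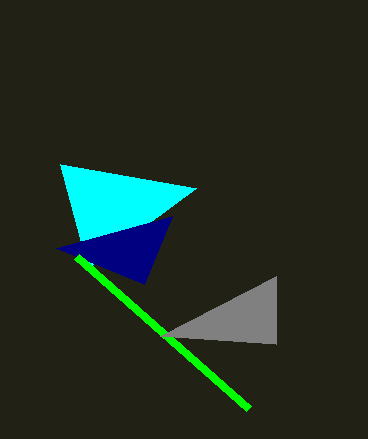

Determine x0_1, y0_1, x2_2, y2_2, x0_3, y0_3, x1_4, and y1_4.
x0_1 = 196, y0_1 = 188, x2_2 = 56, y2_2 = 248, x0_3 = 76, y0_3 = 256, x1_4 = 276, y1_4 = 344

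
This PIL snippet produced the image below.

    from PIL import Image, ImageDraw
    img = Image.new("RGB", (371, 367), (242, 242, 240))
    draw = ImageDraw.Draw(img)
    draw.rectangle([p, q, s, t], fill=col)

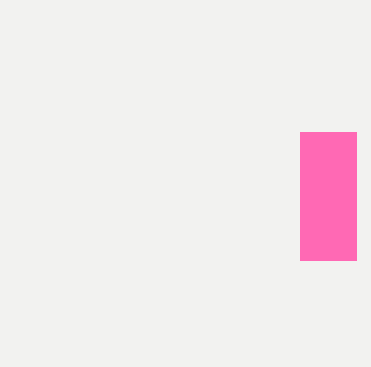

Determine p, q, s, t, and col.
p = 300
q = 132
s = 356
t = 260
col = 'hotpink'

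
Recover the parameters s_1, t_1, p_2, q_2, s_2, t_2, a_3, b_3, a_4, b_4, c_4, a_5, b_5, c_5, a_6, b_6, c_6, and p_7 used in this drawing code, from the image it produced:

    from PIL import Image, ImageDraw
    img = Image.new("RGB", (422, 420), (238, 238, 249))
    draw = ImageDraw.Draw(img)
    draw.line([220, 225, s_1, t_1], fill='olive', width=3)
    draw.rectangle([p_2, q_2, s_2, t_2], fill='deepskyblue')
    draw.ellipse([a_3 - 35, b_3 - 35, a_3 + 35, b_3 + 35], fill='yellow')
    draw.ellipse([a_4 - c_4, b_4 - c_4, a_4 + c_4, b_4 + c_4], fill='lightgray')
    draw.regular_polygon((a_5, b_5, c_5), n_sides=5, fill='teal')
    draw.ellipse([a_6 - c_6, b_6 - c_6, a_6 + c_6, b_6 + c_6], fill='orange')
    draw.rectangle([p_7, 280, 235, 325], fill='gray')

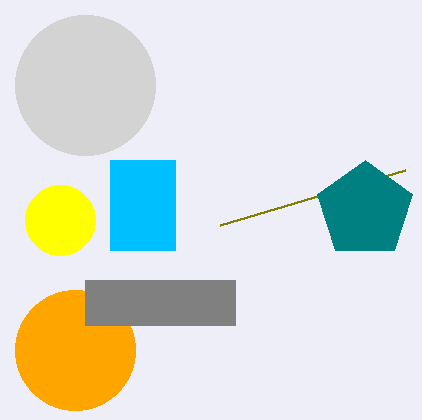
s_1 = 405, t_1 = 170, p_2 = 110, q_2 = 160, s_2 = 175, t_2 = 250, a_3 = 60, b_3 = 220, a_4 = 85, b_4 = 85, c_4 = 70, a_5 = 365, b_5 = 210, c_5 = 50, a_6 = 75, b_6 = 350, c_6 = 60, p_7 = 85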